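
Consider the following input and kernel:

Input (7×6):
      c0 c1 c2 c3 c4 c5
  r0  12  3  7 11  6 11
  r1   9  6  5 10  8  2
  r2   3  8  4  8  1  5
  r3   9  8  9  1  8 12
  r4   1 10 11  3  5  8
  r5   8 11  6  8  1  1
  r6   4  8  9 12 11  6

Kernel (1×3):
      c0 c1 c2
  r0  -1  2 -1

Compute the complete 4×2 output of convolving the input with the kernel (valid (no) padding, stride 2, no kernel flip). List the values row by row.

Output[0,0]: The receptive field on the input at this output position is [12 3 7]. Elementwise product with the kernel and sum: 12·-1 + 3·2 + 7·-1.

-13 9
9 11
8 -10
3 4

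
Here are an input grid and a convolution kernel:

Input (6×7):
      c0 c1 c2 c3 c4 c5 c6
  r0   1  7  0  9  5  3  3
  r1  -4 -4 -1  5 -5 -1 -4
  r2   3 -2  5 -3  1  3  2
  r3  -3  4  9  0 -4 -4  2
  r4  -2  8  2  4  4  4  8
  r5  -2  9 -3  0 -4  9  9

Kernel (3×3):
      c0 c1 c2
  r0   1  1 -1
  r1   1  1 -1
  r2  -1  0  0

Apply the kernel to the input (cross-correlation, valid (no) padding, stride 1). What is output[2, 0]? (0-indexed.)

The receptive field on the input at this output position is [3 -2 5 / -3 4 9 / -2 8 2]. Elementwise product with the kernel and sum: 3·1 + -2·1 + 5·-1 + -3·1 + 4·1 + 9·-1 + -2·-1.

-10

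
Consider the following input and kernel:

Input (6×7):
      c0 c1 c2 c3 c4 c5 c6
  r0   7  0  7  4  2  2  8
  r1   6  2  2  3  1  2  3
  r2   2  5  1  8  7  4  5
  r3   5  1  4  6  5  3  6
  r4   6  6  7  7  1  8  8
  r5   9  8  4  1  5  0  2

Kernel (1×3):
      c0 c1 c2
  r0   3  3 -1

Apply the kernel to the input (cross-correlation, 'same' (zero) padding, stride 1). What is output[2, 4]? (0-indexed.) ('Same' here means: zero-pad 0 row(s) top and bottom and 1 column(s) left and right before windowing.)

41

The receptive field on the zero-padded input at this output position is [8 7 4]. Elementwise product with the kernel and sum: 8·3 + 7·3 + 4·-1.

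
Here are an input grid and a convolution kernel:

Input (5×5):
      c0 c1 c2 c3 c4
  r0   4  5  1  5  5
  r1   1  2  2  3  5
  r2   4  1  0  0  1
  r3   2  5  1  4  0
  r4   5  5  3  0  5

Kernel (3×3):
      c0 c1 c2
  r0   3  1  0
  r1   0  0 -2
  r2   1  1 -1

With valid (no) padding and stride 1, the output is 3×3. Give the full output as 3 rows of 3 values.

18 11 -3
11 10 12
18 3 -2

Output[0,0]: The receptive field on the input at this output position is [4 5 1 / 1 2 2 / 4 1 0]. Elementwise product with the kernel and sum: 4·3 + 5·1 + 2·-2 + 4·1 + 1·1 + 0·-1.
Output[0,1]: The receptive field on the input at this output position is [5 1 5 / 2 2 3 / 1 0 0]. Elementwise product with the kernel and sum: 5·3 + 1·1 + 3·-2 + 1·1 + 0·1 + 0·-1.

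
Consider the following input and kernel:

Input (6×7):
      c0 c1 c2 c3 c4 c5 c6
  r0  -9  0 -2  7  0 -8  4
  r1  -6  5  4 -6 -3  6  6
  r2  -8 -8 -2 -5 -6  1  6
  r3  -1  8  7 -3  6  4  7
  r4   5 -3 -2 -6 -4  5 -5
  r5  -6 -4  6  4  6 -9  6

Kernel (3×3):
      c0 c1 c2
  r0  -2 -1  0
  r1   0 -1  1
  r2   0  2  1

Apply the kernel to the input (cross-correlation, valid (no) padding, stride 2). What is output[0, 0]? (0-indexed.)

The receptive field on the input at this output position is [-9 0 -2 / -6 5 4 / -8 -8 -2]. Elementwise product with the kernel and sum: -9·-2 + 0·-1 + 5·-1 + 4·1 + -8·2 + -2·1.

-1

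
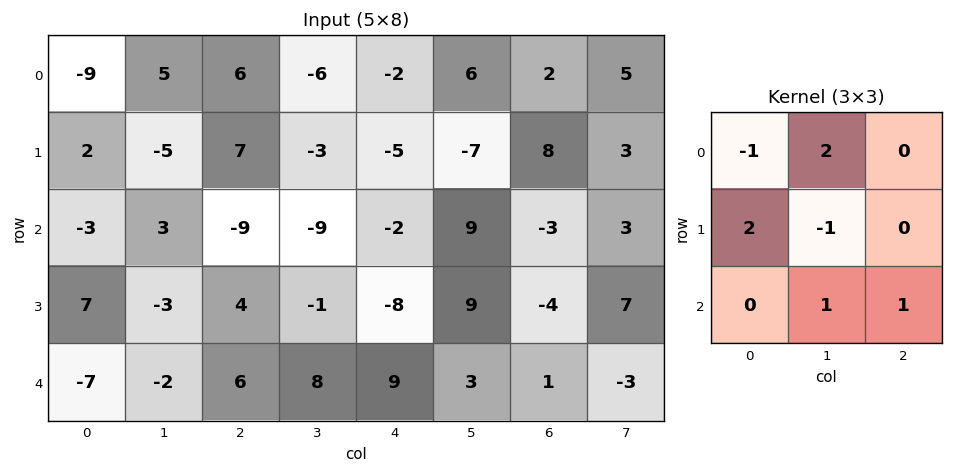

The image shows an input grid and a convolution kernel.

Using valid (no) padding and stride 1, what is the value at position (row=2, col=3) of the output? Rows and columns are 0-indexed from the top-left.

The receptive field on the input at this output position is [-9 -2 9 / -1 -8 9 / 8 9 3]. Elementwise product with the kernel and sum: -9·-1 + -2·2 + -1·2 + -8·-1 + 9·1 + 3·1.

23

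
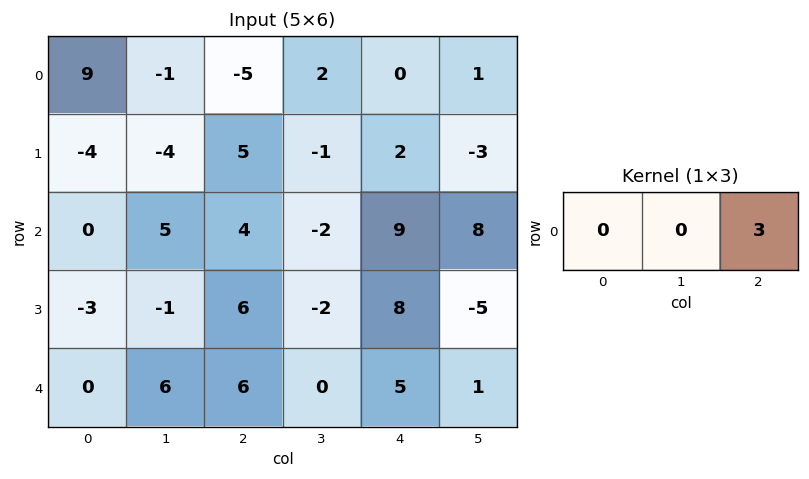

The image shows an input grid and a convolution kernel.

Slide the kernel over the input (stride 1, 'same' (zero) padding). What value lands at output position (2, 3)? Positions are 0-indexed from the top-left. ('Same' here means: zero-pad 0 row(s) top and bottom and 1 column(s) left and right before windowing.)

The receptive field on the zero-padded input at this output position is [4 -2 9]. Elementwise product with the kernel and sum: 9·3.

27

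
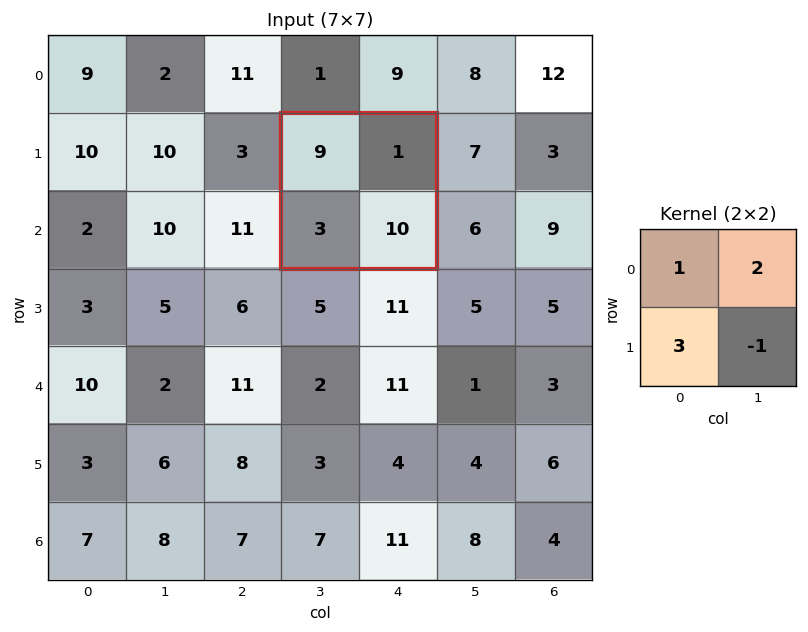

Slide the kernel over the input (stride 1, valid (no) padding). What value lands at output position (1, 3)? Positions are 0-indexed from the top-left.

10

The receptive field on the input at this output position is [9 1 / 3 10]. Elementwise product with the kernel and sum: 9·1 + 1·2 + 3·3 + 10·-1.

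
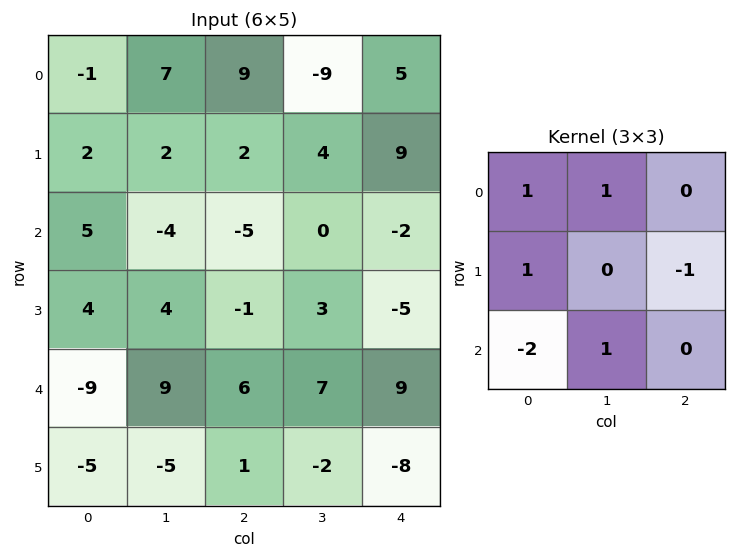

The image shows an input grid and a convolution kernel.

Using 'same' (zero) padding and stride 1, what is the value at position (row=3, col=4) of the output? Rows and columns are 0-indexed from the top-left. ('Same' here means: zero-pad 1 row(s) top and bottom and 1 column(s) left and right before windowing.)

The receptive field on the zero-padded input at this output position is [0 -2 0 / 3 -5 0 / 7 9 0]. Elementwise product with the kernel and sum: 0·1 + -2·1 + 3·1 + 0·-1 + 7·-2 + 9·1.

-4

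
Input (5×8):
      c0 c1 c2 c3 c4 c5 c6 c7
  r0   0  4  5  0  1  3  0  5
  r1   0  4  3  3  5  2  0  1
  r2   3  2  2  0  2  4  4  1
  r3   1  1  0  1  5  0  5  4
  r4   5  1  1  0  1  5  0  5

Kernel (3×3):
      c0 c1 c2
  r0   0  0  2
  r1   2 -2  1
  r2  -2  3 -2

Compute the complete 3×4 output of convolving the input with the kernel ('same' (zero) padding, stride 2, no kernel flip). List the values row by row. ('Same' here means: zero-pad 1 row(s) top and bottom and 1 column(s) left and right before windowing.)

Output[0,0]: The receptive field on the zero-padded input at this output position is [0 0 0 / 0 0 4 / 0 0 4]. Elementwise product with the kernel and sum: 0·2 + 0·2 + 0·-2 + 4·1 + 0·-2 + 0·3 + 4·-2.

-4 -7 6 5
5 2 17 10
-7 2 3 23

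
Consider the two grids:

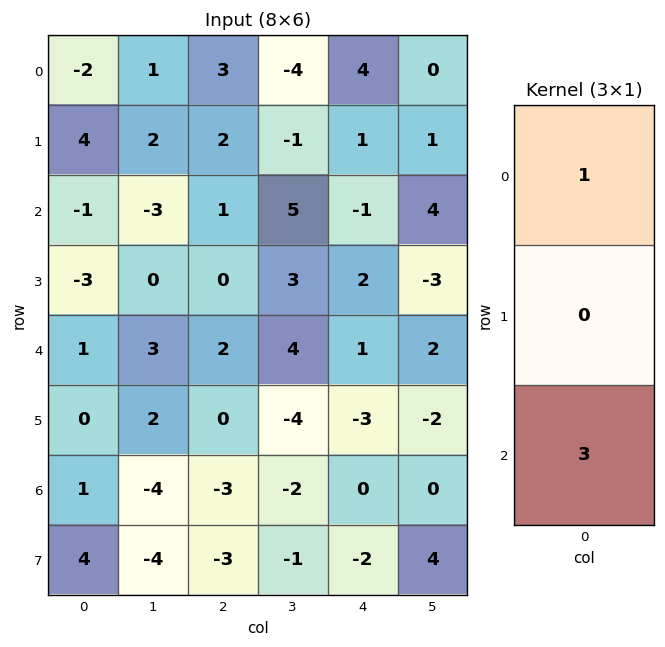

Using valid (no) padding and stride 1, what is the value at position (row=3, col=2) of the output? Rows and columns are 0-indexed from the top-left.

0

The receptive field on the input at this output position is [0 / 2 / 0]. Elementwise product with the kernel and sum: 0·1 + 0·3.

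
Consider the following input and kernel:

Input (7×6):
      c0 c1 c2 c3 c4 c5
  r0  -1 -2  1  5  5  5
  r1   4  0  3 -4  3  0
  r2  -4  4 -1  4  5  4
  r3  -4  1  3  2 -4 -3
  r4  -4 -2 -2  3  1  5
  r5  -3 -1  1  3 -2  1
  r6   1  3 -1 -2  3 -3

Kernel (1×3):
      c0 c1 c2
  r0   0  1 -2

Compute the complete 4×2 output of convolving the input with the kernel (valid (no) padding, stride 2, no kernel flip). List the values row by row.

Output[0,0]: The receptive field on the input at this output position is [-1 -2 1]. Elementwise product with the kernel and sum: -2·1 + 1·-2.
Output[0,1]: The receptive field on the input at this output position is [1 5 5]. Elementwise product with the kernel and sum: 5·1 + 5·-2.

-4 -5
6 -6
2 1
5 -8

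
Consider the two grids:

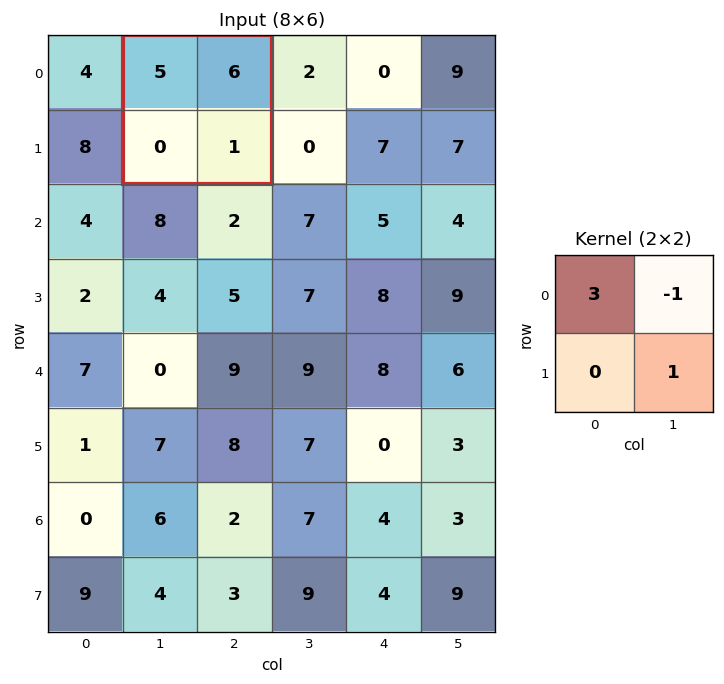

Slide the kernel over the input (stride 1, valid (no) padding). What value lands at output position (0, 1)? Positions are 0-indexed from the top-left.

The receptive field on the input at this output position is [5 6 / 0 1]. Elementwise product with the kernel and sum: 5·3 + 6·-1 + 1·1.

10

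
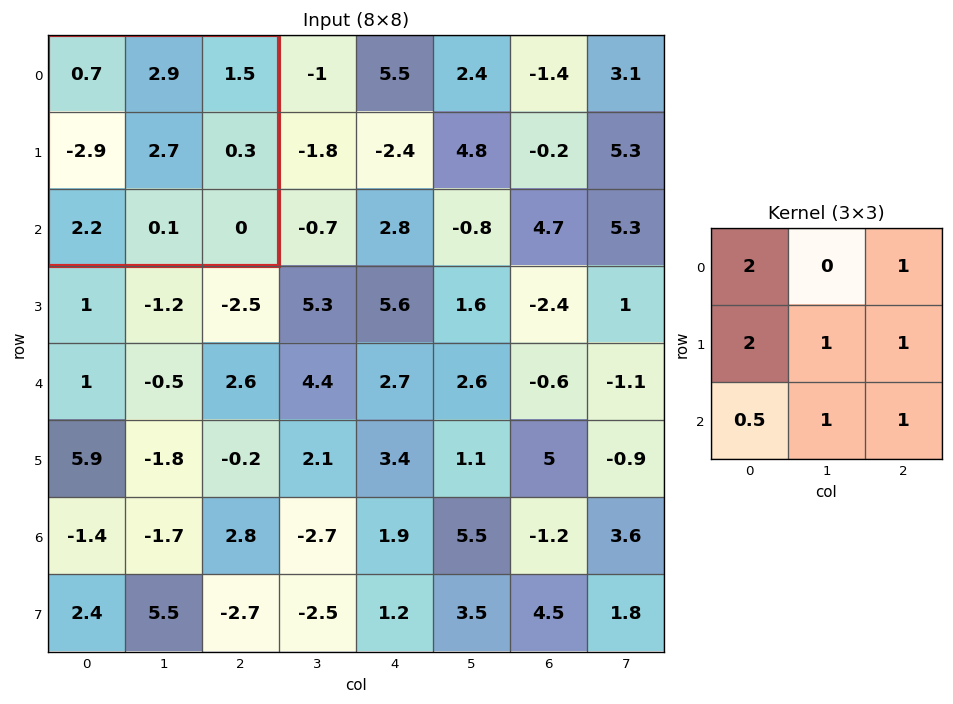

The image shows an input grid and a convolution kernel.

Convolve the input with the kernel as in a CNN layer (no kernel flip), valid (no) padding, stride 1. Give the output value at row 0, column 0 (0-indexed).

1.3

The receptive field on the input at this output position is [0.7 2.9 1.5 / -2.9 2.7 0.3 / 2.2 0.1 0]. Elementwise product with the kernel and sum: 0.7·2 + 1.5·1 + -2.9·2 + 2.7·1 + 0.3·1 + 2.2·0.5 + 0.1·1 + 0·1.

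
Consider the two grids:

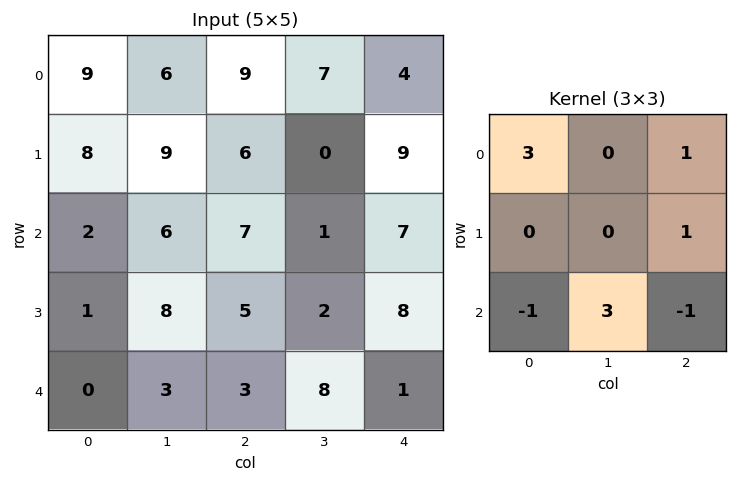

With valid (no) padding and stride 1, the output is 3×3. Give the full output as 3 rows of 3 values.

Output[0,0]: The receptive field on the input at this output position is [9 6 9 / 8 9 6 / 2 6 7]. Elementwise product with the kernel and sum: 9·3 + 9·1 + 6·1 + 2·-1 + 6·3 + 7·-1.
Output[0,1]: The receptive field on the input at this output position is [6 9 7 / 9 6 0 / 6 7 1]. Elementwise product with the kernel and sum: 6·3 + 7·1 + 0·1 + 6·-1 + 7·3 + 1·-1.

51 39 29
55 33 27
24 19 56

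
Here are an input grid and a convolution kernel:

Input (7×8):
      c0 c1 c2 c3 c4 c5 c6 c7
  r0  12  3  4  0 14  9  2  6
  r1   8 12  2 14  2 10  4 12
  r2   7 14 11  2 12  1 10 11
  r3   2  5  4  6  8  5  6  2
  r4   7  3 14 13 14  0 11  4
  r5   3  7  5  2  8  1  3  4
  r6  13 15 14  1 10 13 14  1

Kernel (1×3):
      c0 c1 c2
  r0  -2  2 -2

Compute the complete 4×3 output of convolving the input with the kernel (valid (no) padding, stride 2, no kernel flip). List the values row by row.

-26 -36 -14
-8 -42 -42
-36 -30 -50
-24 -46 -22

Output[0,0]: The receptive field on the input at this output position is [12 3 4]. Elementwise product with the kernel and sum: 12·-2 + 3·2 + 4·-2.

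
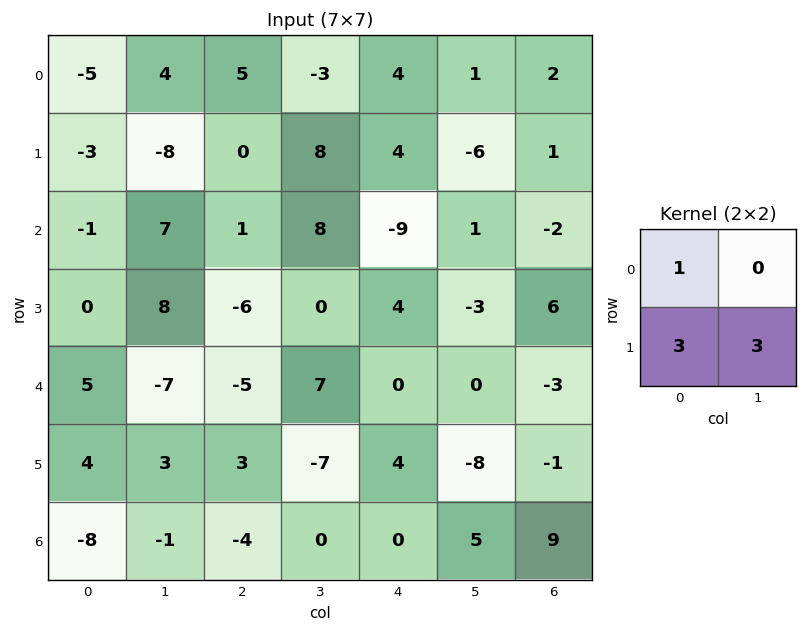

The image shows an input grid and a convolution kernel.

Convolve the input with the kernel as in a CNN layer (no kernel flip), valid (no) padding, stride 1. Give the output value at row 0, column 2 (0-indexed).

29

The receptive field on the input at this output position is [5 -3 / 0 8]. Elementwise product with the kernel and sum: 5·1 + 0·3 + 8·3.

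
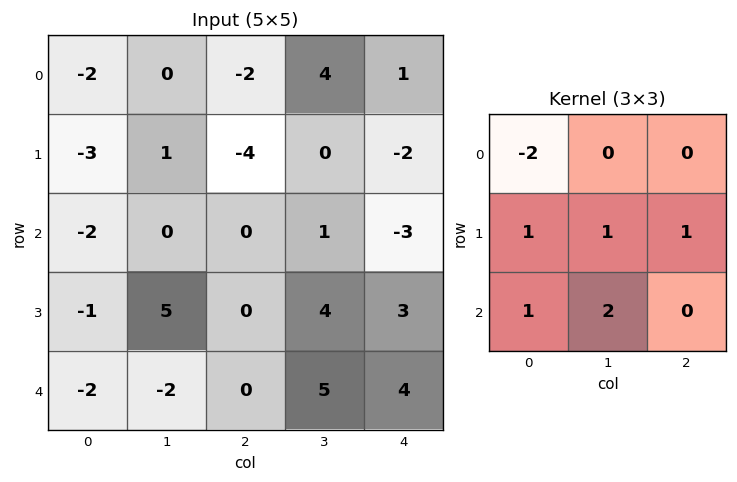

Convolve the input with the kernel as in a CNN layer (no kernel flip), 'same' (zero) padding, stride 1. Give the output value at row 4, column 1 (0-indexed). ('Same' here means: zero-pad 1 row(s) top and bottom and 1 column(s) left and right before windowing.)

-2

The receptive field on the zero-padded input at this output position is [-1 5 0 / -2 -2 0 / 0 0 0]. Elementwise product with the kernel and sum: -1·-2 + -2·1 + -2·1 + 0·1 + 0·1 + 0·2.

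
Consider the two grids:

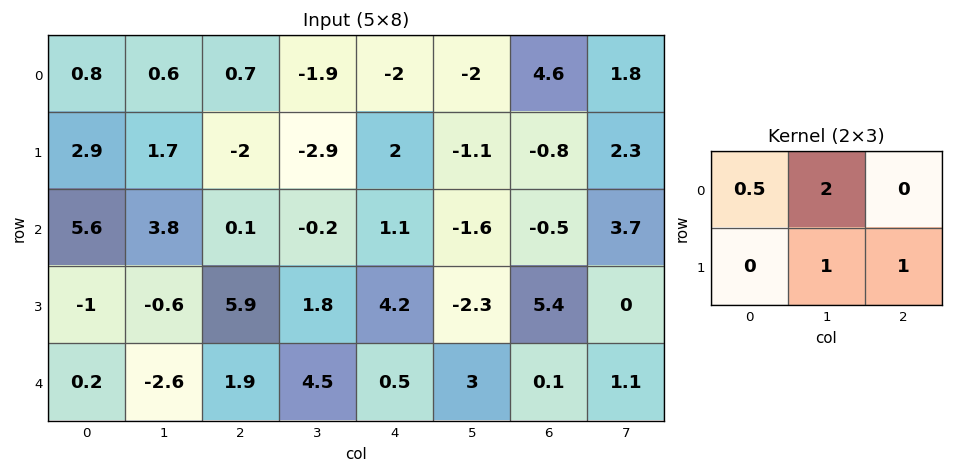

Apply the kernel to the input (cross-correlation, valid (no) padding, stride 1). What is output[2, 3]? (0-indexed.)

The receptive field on the input at this output position is [-0.2 1.1 -1.6 / 1.8 4.2 -2.3]. Elementwise product with the kernel and sum: -0.2·0.5 + 1.1·2 + 4.2·1 + -2.3·1.

4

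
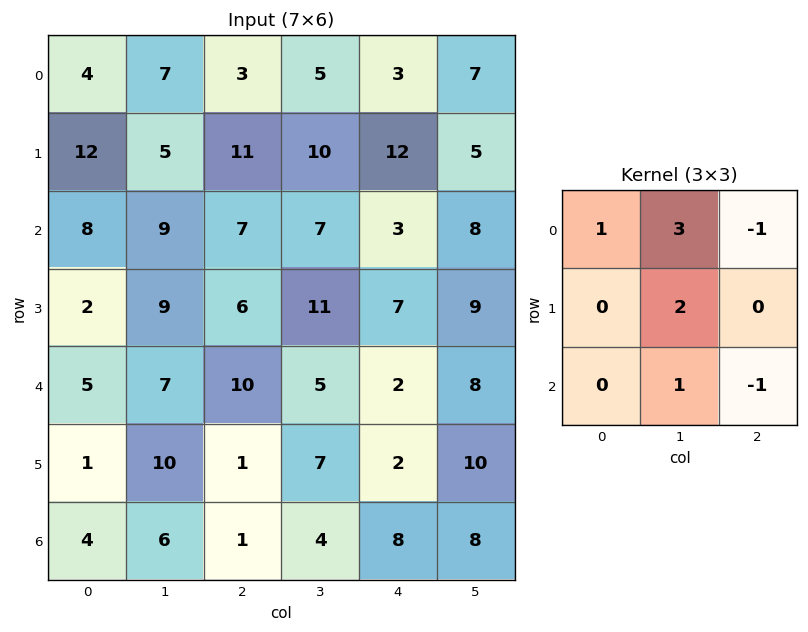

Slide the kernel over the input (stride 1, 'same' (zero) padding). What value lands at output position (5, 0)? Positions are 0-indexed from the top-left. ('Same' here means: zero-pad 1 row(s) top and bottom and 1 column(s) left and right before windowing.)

The receptive field on the zero-padded input at this output position is [0 5 7 / 0 1 10 / 0 4 6]. Elementwise product with the kernel and sum: 0·1 + 5·3 + 7·-1 + 1·2 + 4·1 + 6·-1.

8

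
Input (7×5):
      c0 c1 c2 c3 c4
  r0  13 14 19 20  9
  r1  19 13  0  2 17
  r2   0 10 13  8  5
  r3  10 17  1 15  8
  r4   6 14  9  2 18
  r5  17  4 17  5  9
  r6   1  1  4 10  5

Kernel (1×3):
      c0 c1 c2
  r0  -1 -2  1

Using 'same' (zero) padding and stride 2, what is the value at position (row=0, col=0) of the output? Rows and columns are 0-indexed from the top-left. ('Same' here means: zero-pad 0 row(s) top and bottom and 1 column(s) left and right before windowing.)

-12

The receptive field on the zero-padded input at this output position is [0 13 14]. Elementwise product with the kernel and sum: 0·-1 + 13·-2 + 14·1.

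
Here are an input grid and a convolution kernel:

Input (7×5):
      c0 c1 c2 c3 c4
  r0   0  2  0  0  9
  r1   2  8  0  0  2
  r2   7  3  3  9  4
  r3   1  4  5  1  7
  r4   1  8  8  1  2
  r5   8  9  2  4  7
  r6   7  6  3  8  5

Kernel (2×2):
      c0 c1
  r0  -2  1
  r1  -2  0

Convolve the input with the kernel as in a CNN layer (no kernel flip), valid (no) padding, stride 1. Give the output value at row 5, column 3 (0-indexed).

-17

The receptive field on the input at this output position is [4 7 / 8 5]. Elementwise product with the kernel and sum: 4·-2 + 7·1 + 8·-2.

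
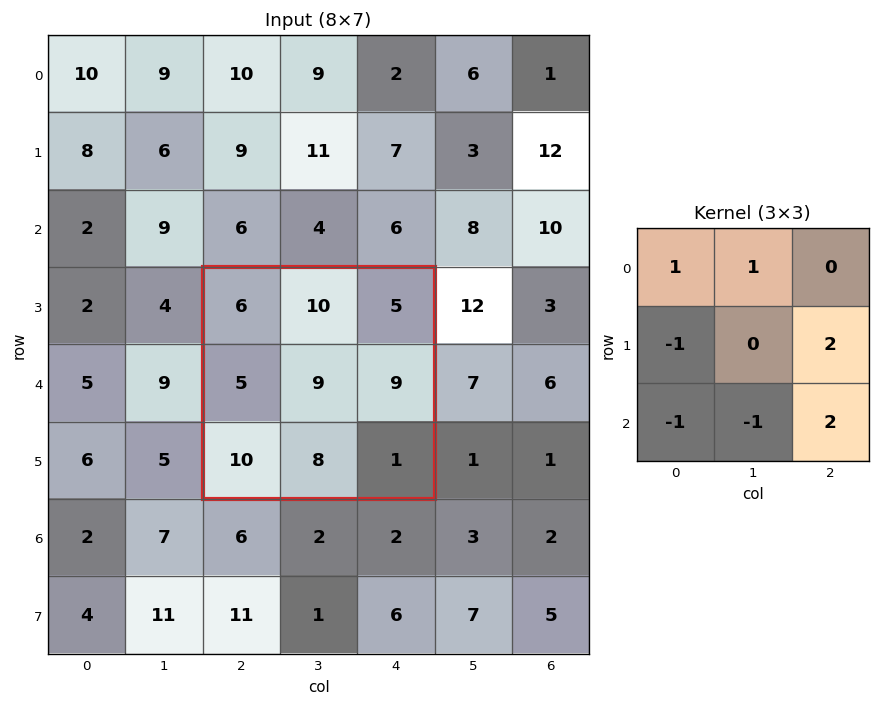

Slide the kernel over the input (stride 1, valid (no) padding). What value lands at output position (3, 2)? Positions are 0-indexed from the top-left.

13

The receptive field on the input at this output position is [6 10 5 / 5 9 9 / 10 8 1]. Elementwise product with the kernel and sum: 6·1 + 10·1 + 5·-1 + 9·2 + 10·-1 + 8·-1 + 1·2.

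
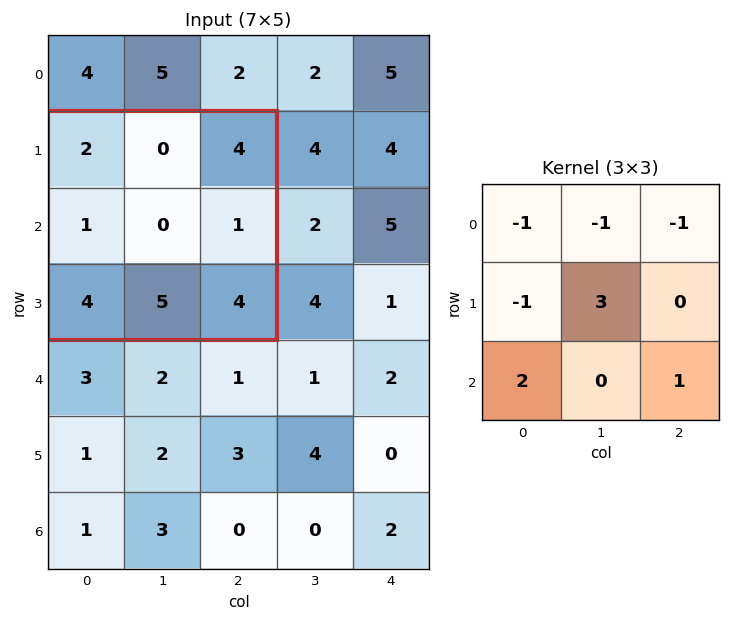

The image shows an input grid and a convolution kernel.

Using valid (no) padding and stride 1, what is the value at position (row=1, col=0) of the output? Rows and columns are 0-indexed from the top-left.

5

The receptive field on the input at this output position is [2 0 4 / 1 0 1 / 4 5 4]. Elementwise product with the kernel and sum: 2·-1 + 0·-1 + 4·-1 + 1·-1 + 0·3 + 4·2 + 4·1.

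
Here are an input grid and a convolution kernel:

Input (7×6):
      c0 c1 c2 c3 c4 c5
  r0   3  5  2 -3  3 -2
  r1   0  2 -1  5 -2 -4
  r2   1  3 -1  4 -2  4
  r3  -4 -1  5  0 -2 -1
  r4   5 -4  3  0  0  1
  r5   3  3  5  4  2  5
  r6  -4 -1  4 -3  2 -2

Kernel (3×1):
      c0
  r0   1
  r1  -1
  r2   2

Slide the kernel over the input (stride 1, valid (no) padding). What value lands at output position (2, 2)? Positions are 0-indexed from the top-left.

0

The receptive field on the input at this output position is [-1 / 5 / 3]. Elementwise product with the kernel and sum: -1·1 + 5·-1 + 3·2.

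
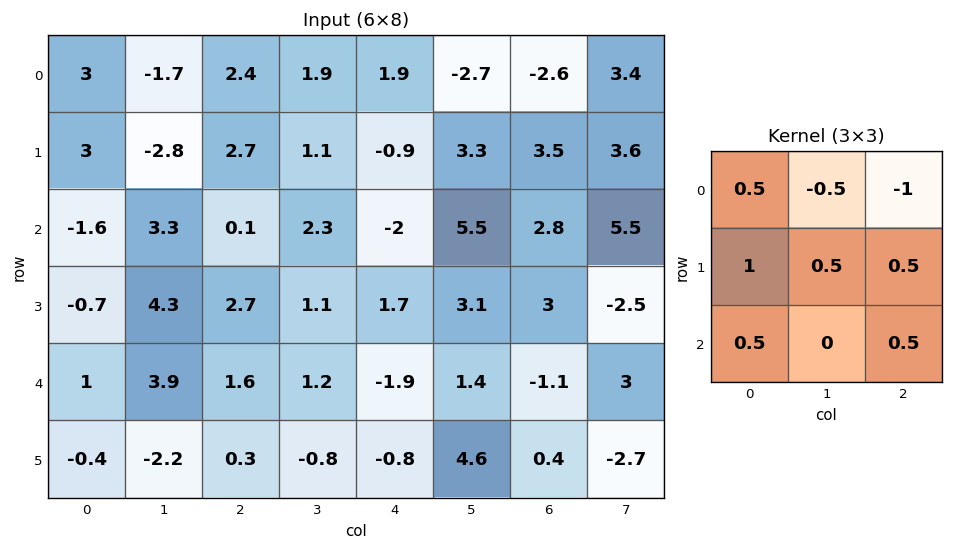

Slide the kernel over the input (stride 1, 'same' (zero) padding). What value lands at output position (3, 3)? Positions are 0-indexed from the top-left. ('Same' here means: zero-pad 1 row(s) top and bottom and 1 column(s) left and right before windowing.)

4.85

The receptive field on the zero-padded input at this output position is [0.1 2.3 -2 / 2.7 1.1 1.7 / 1.6 1.2 -1.9]. Elementwise product with the kernel and sum: 0.1·0.5 + 2.3·-0.5 + -2·-1 + 2.7·1 + 1.1·0.5 + 1.7·0.5 + 1.6·0.5 + -1.9·0.5.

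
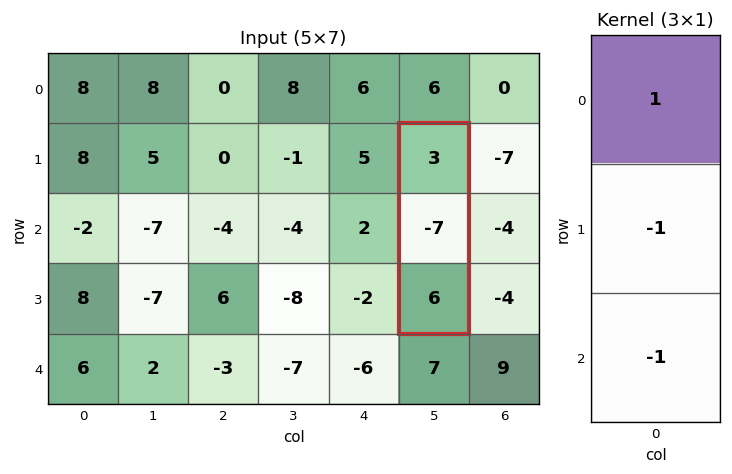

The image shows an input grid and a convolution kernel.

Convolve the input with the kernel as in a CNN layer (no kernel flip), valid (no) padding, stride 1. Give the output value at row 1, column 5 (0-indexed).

4

The receptive field on the input at this output position is [3 / -7 / 6]. Elementwise product with the kernel and sum: 3·1 + -7·-1 + 6·-1.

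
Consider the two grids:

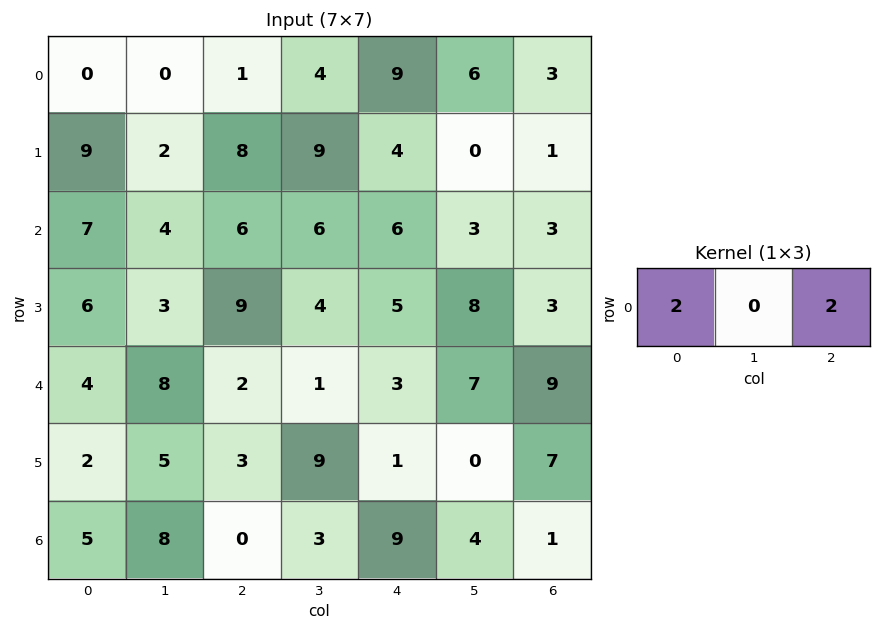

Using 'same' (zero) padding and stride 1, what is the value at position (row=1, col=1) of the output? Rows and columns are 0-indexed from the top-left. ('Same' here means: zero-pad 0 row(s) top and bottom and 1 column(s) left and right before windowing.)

34

The receptive field on the zero-padded input at this output position is [9 2 8]. Elementwise product with the kernel and sum: 9·2 + 8·2.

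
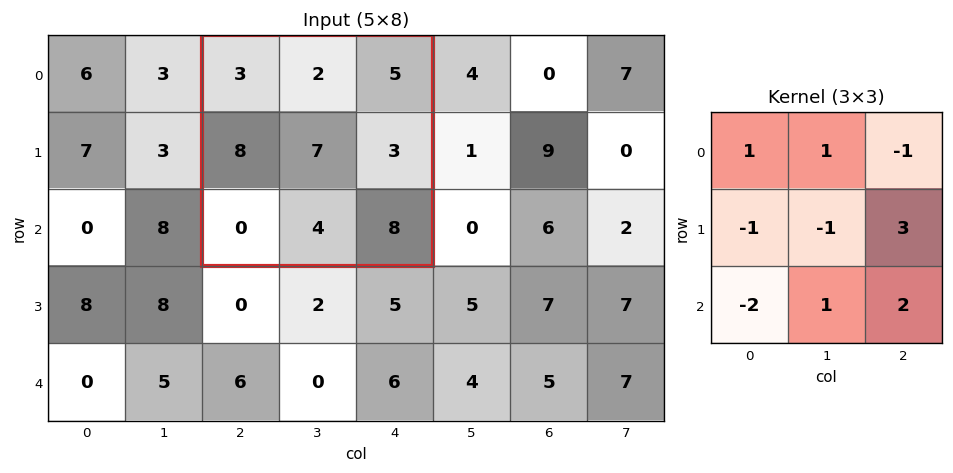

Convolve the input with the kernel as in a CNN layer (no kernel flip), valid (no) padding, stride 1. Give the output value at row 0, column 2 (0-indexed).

14

The receptive field on the input at this output position is [3 2 5 / 8 7 3 / 0 4 8]. Elementwise product with the kernel and sum: 3·1 + 2·1 + 5·-1 + 8·-1 + 7·-1 + 3·3 + 0·-2 + 4·1 + 8·2.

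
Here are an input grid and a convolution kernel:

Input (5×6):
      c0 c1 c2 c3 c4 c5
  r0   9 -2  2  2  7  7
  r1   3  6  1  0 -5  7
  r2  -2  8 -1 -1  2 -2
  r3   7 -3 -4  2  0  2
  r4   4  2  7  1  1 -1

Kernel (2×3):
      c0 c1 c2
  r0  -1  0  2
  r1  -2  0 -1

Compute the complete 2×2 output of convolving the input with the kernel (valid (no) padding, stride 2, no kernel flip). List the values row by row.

Output[0,0]: The receptive field on the input at this output position is [9 -2 2 / 3 6 1]. Elementwise product with the kernel and sum: 9·-1 + 2·2 + 3·-2 + 1·-1.

-12 15
-10 13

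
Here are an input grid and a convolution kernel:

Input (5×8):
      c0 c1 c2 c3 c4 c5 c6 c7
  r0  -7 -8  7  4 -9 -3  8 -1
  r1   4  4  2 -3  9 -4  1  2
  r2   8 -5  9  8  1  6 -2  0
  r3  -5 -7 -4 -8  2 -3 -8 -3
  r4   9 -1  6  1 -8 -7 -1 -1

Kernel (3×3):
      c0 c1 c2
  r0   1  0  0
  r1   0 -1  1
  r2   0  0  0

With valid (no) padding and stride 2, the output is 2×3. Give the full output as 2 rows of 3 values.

Output[0,0]: The receptive field on the input at this output position is [-7 -8 7 / 4 4 2 / 8 -5 9]. Elementwise product with the kernel and sum: -7·1 + 4·-1 + 2·1.

-9 19 -4
11 19 -4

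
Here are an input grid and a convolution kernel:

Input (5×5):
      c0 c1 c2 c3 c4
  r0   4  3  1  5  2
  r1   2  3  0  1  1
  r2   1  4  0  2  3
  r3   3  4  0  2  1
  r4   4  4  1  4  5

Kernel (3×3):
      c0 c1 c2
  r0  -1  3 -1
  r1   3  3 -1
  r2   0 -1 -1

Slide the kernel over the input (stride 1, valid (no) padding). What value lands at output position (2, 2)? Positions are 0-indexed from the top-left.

The receptive field on the input at this output position is [0 2 3 / 0 2 1 / 1 4 5]. Elementwise product with the kernel and sum: 0·-1 + 2·3 + 3·-1 + 0·3 + 2·3 + 1·-1 + 4·-1 + 5·-1.

-1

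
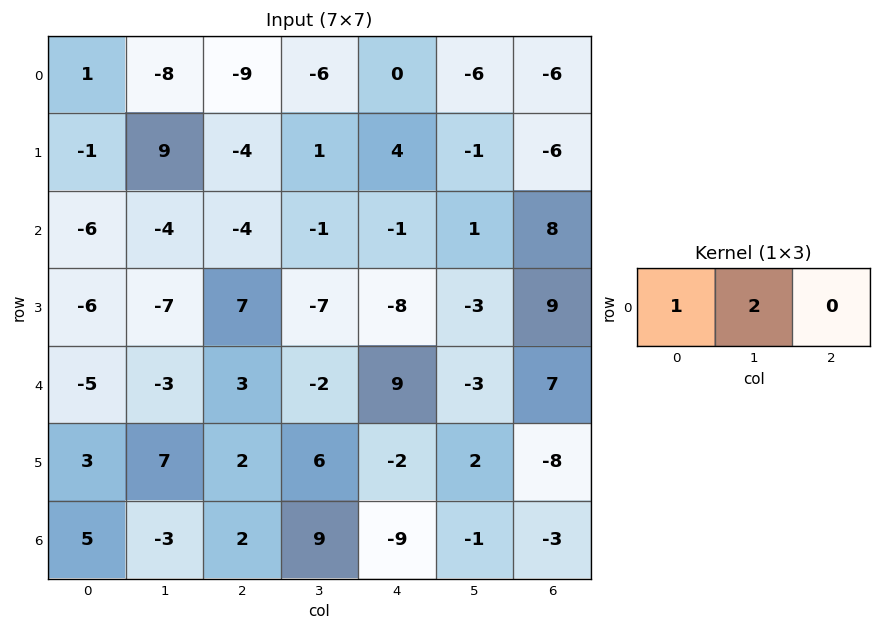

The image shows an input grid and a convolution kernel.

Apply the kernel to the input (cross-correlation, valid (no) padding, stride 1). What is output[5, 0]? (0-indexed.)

17

The receptive field on the input at this output position is [3 7 2]. Elementwise product with the kernel and sum: 3·1 + 7·2.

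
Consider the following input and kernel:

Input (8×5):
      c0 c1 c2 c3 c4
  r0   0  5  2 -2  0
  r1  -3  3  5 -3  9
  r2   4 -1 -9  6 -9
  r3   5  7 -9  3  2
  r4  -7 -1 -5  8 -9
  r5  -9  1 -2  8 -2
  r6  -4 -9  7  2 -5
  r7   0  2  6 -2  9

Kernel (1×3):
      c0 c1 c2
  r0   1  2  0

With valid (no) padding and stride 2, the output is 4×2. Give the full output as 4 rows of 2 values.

10 -2
2 3
-9 11
-22 11

Output[0,0]: The receptive field on the input at this output position is [0 5 2]. Elementwise product with the kernel and sum: 0·1 + 5·2.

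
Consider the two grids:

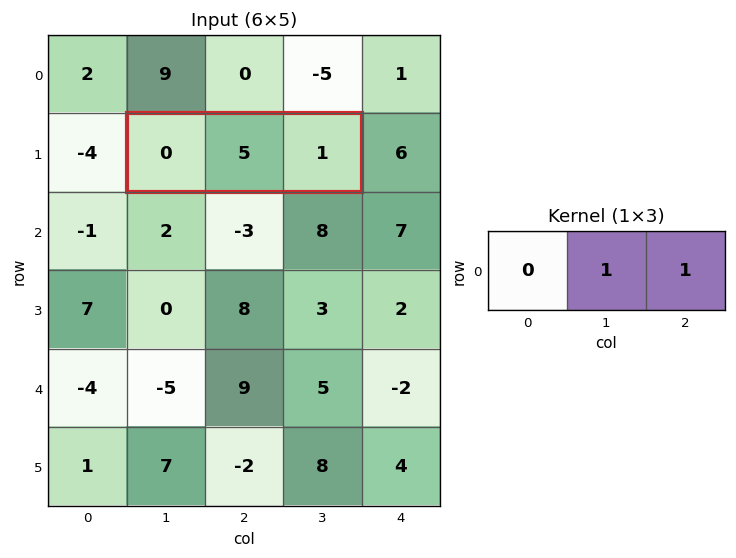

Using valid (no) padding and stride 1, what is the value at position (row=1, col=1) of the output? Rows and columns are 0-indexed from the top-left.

6

The receptive field on the input at this output position is [0 5 1]. Elementwise product with the kernel and sum: 5·1 + 1·1.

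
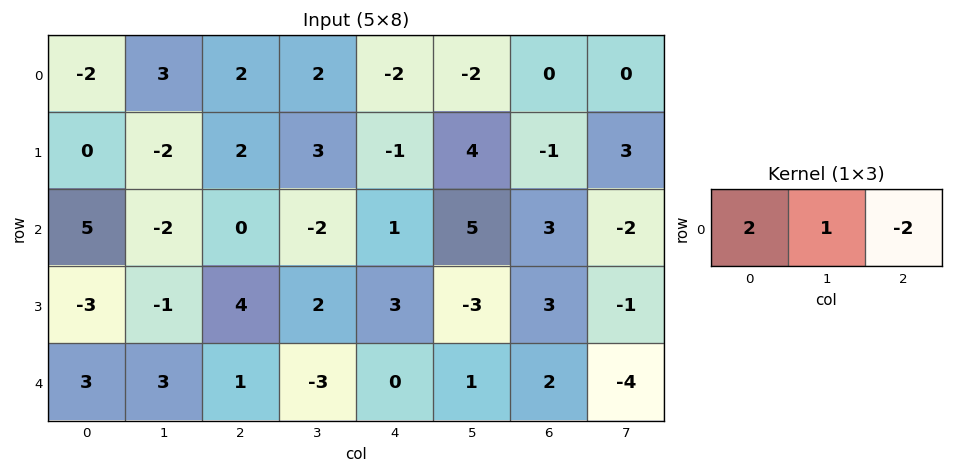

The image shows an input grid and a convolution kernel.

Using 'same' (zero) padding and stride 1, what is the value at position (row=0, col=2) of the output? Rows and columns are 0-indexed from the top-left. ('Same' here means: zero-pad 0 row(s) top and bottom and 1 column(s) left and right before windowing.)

The receptive field on the zero-padded input at this output position is [3 2 2]. Elementwise product with the kernel and sum: 3·2 + 2·1 + 2·-2.

4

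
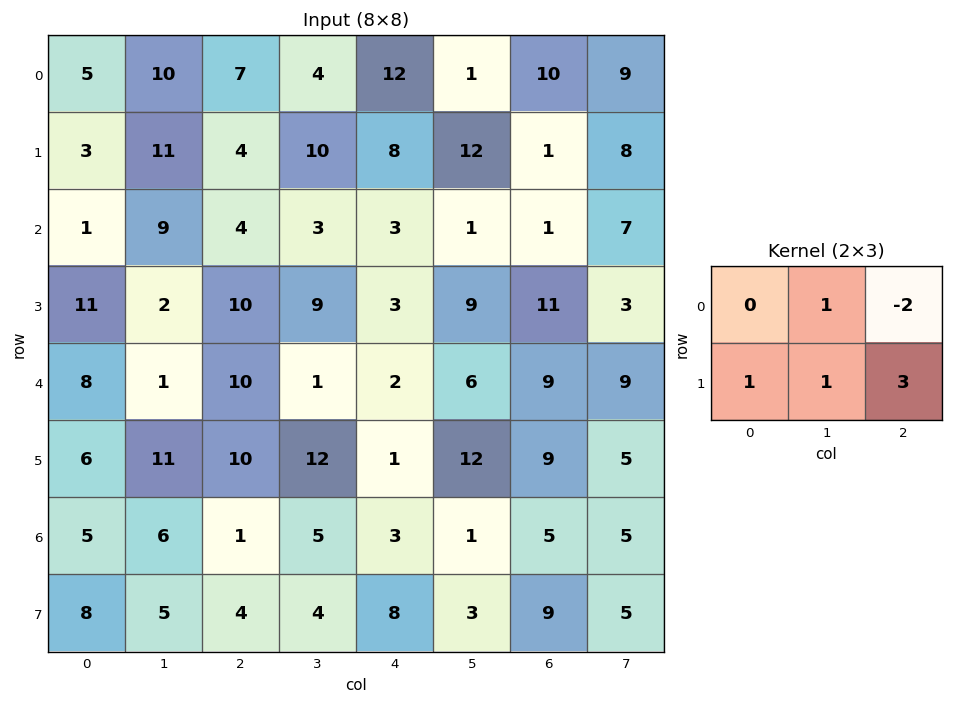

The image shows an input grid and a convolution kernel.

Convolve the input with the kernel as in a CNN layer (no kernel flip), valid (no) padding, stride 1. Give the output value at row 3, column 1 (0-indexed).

6

The receptive field on the input at this output position is [2 10 9 / 1 10 1]. Elementwise product with the kernel and sum: 10·1 + 9·-2 + 1·1 + 10·1 + 1·3.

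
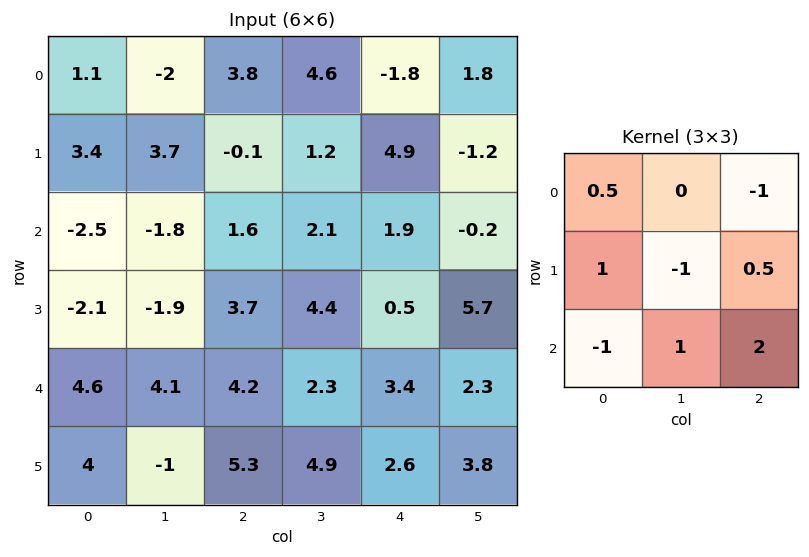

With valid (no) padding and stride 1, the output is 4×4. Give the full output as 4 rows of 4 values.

0.3 6.4 9.15 -4.4
9.5 12.7 -2.8 9.4
6.7 -1.7 3.35 13.7
3.45 11.8 9.75 1.85

Output[0,0]: The receptive field on the input at this output position is [1.1 -2 3.8 / 3.4 3.7 -0.1 / -2.5 -1.8 1.6]. Elementwise product with the kernel and sum: 1.1·0.5 + 3.8·-1 + 3.4·1 + 3.7·-1 + -0.1·0.5 + -2.5·-1 + -1.8·1 + 1.6·2.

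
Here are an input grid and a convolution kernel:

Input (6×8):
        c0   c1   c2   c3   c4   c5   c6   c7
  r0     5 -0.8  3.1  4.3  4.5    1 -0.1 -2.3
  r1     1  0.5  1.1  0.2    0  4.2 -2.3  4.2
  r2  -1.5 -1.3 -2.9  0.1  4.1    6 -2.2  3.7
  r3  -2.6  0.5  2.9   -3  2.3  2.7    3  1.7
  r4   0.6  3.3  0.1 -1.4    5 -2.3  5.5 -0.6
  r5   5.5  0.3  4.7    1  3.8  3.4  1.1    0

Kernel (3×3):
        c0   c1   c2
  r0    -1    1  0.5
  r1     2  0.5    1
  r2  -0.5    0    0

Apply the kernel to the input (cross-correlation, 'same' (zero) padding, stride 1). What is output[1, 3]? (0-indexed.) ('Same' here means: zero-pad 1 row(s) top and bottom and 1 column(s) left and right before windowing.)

7.2

The receptive field on the zero-padded input at this output position is [3.1 4.3 4.5 / 1.1 0.2 0 / -2.9 0.1 4.1]. Elementwise product with the kernel and sum: 3.1·-1 + 4.3·1 + 4.5·0.5 + 1.1·2 + 0.2·0.5 + 0·1 + -2.9·-0.5.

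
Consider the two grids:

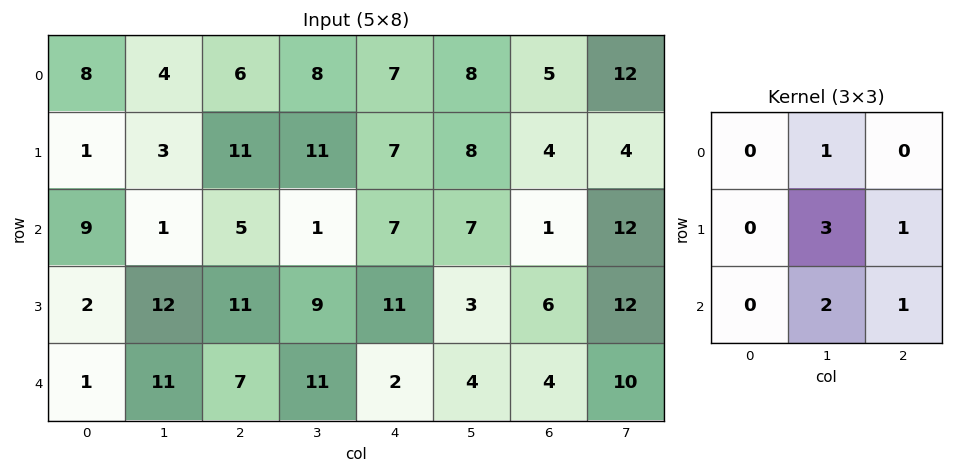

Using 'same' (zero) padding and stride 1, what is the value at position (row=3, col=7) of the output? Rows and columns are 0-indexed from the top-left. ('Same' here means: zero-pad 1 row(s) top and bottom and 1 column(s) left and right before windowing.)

68

The receptive field on the zero-padded input at this output position is [1 12 0 / 6 12 0 / 4 10 0]. Elementwise product with the kernel and sum: 12·1 + 12·3 + 0·1 + 10·2 + 0·1.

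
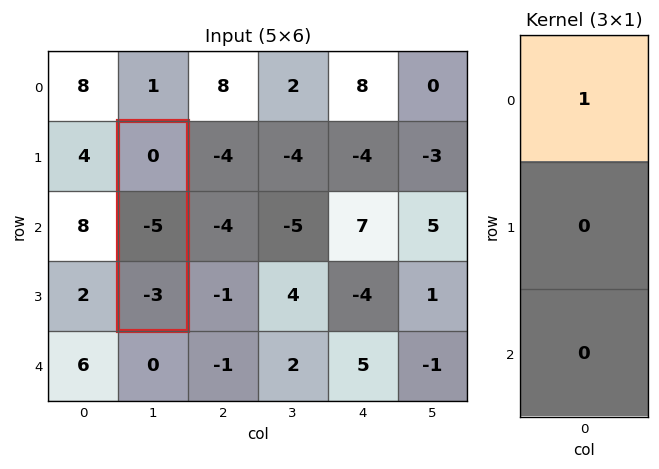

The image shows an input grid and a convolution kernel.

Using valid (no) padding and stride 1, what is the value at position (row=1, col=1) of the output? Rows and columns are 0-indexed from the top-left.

The receptive field on the input at this output position is [0 / -5 / -3]. Elementwise product with the kernel and sum: 0·1.

0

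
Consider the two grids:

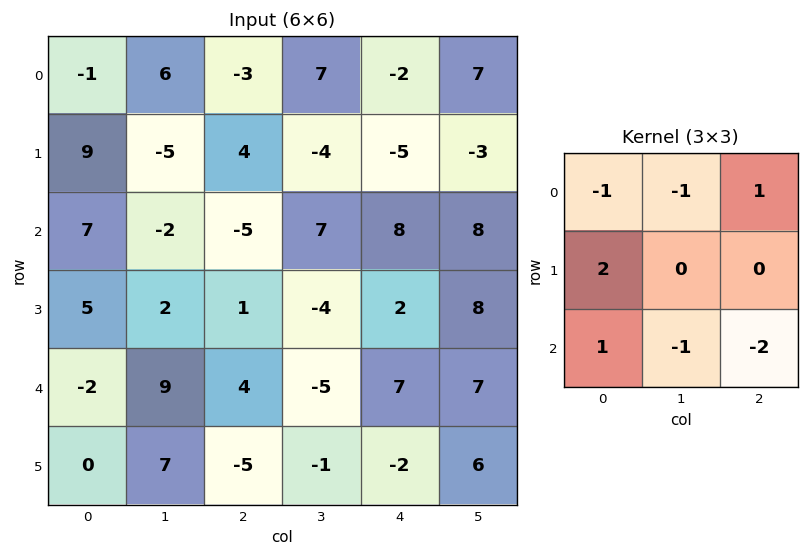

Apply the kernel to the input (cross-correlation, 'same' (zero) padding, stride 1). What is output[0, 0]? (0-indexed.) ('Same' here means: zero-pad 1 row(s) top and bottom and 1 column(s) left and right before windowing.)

The receptive field on the zero-padded input at this output position is [0 0 0 / 0 -1 6 / 0 9 -5]. Elementwise product with the kernel and sum: 0·-1 + 0·-1 + 0·1 + 0·2 + 0·1 + 9·-1 + -5·-2.

1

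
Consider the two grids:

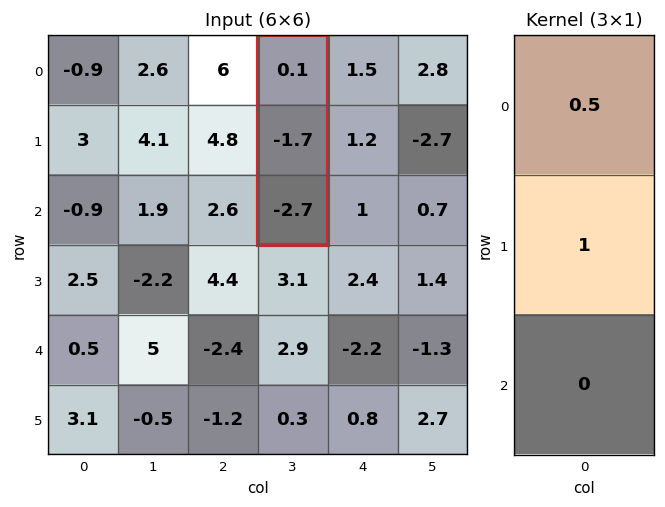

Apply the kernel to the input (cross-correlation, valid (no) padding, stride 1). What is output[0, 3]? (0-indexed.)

The receptive field on the input at this output position is [0.1 / -1.7 / -2.7]. Elementwise product with the kernel and sum: 0.1·0.5 + -1.7·1.

-1.65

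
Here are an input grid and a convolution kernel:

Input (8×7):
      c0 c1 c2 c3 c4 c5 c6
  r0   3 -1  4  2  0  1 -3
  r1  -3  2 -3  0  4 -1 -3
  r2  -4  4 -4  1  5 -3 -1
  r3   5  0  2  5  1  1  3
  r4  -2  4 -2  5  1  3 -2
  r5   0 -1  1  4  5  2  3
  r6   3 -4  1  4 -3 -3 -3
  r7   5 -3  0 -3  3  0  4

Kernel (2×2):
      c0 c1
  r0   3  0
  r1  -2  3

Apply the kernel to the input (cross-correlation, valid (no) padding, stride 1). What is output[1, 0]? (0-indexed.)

The receptive field on the input at this output position is [-3 2 / -4 4]. Elementwise product with the kernel and sum: -3·3 + -4·-2 + 4·3.

11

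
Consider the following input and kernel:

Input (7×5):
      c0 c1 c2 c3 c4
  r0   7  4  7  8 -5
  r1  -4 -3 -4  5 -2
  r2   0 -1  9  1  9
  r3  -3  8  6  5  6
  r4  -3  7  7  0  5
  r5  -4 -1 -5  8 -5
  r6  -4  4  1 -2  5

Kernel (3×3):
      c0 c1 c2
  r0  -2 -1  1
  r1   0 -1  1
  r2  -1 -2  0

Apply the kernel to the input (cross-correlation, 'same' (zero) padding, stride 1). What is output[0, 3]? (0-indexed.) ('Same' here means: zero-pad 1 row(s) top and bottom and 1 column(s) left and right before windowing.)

The receptive field on the zero-padded input at this output position is [0 0 0 / 7 8 -5 / -4 5 -2]. Elementwise product with the kernel and sum: 0·-2 + 0·-1 + 0·1 + 8·-1 + -5·1 + -4·-1 + 5·-2.

-19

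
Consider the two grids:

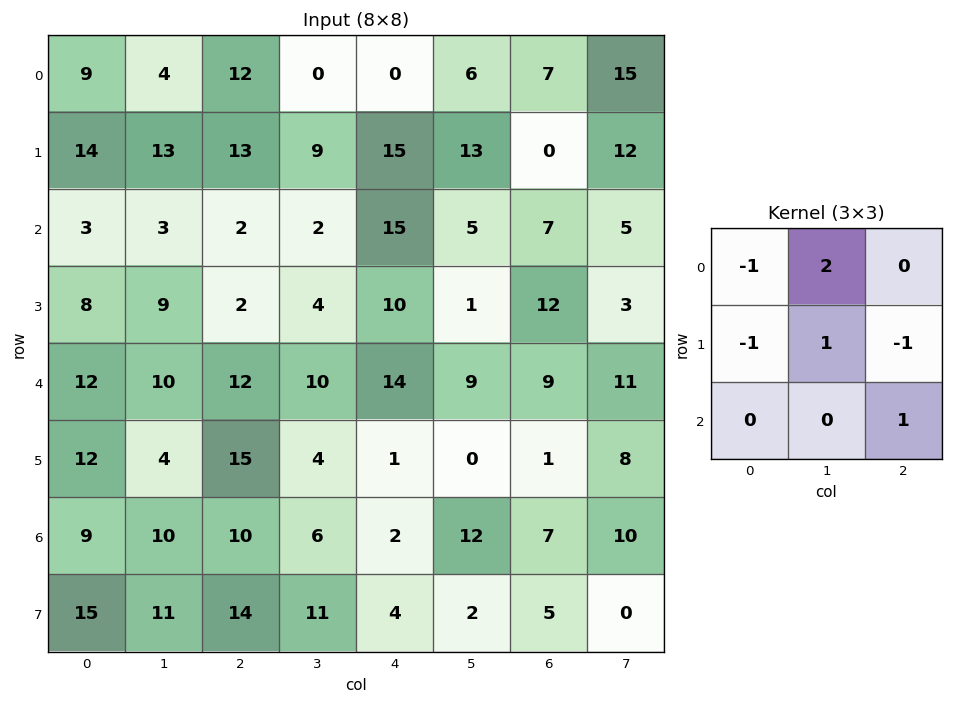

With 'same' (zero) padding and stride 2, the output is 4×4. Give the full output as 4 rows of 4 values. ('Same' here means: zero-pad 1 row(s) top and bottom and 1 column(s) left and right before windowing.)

Output[0,0]: The receptive field on the zero-padded input at this output position is [0 0 0 / 0 9 4 / 0 14 13]. Elementwise product with the kernel and sum: 0·-1 + 0·2 + 0·-1 + 9·1 + 4·-1 + 13·1.
Output[0,1]: The receptive field on the zero-padded input at this output position is [0 0 0 / 4 12 0 / 13 13 9]. Elementwise product with the kernel and sum: 0·-1 + 0·2 + 4·-1 + 12·1 + 0·-1 + 9·1.

18 17 7 -2
37 14 30 -13
22 -9 11 20
34 31 -16 -13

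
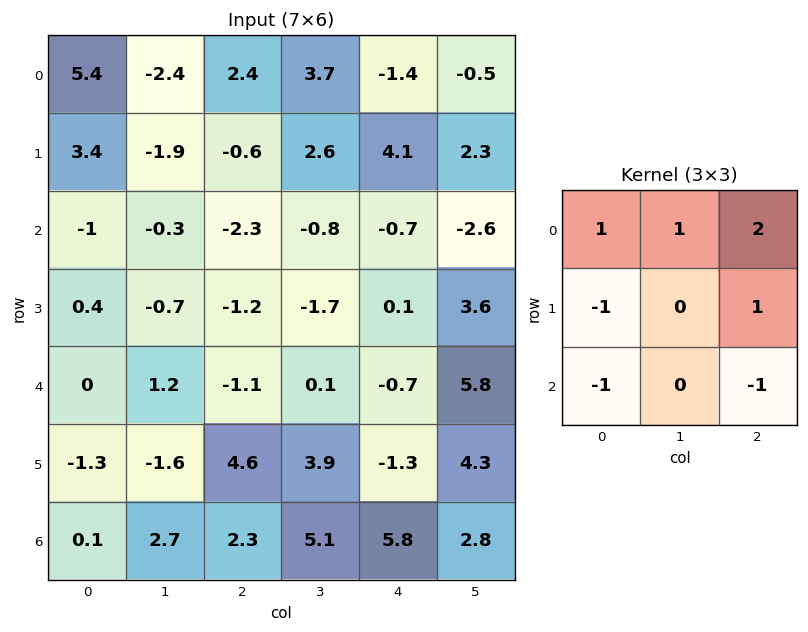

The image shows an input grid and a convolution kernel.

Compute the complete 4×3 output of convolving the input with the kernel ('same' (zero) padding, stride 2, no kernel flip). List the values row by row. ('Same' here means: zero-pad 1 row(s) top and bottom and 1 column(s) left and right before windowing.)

Output[0,0]: The receptive field on the zero-padded input at this output position is [0 0 0 / 0 5.4 -2.4 / 0 3.4 -1.9]. Elementwise product with the kernel and sum: 0·1 + 0·1 + 0·2 + 0·-1 + -2.4·1 + 0·-1 + -1.9·-1.

-0.5 5.4 -9.1
0 4.6 7.6
1.8 -8.7 3.1
-1.8 13.2 8.9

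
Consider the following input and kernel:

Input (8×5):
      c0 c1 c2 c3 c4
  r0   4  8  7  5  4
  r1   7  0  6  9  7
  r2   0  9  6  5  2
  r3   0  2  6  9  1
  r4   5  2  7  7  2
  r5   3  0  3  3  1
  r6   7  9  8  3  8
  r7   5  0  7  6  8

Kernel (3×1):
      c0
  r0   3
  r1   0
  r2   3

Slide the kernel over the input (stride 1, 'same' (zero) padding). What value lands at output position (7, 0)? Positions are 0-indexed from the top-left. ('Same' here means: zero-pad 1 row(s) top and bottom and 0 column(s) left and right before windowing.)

21

The receptive field on the zero-padded input at this output position is [7 / 5 / 0]. Elementwise product with the kernel and sum: 7·3 + 0·3.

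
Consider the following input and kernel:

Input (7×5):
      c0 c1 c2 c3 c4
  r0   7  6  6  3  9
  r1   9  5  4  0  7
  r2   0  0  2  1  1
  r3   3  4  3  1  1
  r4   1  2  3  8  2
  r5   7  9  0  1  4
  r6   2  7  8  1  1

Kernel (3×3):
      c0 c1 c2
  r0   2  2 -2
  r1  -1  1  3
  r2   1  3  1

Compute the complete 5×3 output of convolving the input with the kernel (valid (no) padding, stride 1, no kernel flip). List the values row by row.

24 24 23
44 37 3
16 23 34
52 47 24
33 20 43

Output[0,0]: The receptive field on the input at this output position is [7 6 6 / 9 5 4 / 0 0 2]. Elementwise product with the kernel and sum: 7·2 + 6·2 + 6·-2 + 9·-1 + 5·1 + 4·3 + 0·1 + 0·3 + 2·1.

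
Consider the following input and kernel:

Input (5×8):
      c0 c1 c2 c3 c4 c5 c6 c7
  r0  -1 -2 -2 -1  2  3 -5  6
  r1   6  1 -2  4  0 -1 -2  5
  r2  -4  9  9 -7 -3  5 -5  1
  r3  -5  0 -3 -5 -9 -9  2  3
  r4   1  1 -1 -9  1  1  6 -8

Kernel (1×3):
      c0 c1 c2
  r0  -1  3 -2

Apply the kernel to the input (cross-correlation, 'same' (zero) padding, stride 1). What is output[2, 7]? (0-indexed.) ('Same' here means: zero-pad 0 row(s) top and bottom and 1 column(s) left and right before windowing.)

8

The receptive field on the zero-padded input at this output position is [-5 1 0]. Elementwise product with the kernel and sum: -5·-1 + 1·3 + 0·-2.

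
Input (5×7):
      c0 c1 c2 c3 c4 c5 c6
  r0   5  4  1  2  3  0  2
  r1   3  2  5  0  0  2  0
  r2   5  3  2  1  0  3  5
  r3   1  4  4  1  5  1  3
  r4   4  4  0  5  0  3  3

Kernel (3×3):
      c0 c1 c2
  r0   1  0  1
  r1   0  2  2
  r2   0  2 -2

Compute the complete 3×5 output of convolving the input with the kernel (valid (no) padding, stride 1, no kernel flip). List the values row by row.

22 18 6 0 5
18 14 -1 16 12
31 4 24 10 13

Output[0,0]: The receptive field on the input at this output position is [5 4 1 / 3 2 5 / 5 3 2]. Elementwise product with the kernel and sum: 5·1 + 1·1 + 2·2 + 5·2 + 3·2 + 2·-2.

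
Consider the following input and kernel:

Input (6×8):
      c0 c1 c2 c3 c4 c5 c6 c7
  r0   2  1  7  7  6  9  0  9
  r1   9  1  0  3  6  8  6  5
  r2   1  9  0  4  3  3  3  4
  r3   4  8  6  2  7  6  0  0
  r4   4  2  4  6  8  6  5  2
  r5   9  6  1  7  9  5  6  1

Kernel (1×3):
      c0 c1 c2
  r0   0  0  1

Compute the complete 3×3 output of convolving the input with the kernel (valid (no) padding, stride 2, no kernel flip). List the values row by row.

Output[0,0]: The receptive field on the input at this output position is [2 1 7]. Elementwise product with the kernel and sum: 7·1.

7 6 0
0 3 3
4 8 5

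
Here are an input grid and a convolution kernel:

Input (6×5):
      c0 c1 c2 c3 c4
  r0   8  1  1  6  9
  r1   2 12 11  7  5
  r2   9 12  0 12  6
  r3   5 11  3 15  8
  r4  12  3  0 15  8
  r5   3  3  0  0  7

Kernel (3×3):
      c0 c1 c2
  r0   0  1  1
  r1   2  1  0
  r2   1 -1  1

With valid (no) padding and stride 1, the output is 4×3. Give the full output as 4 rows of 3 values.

15 66 38
50 65 20
42 55 32
41 27 45

Output[0,0]: The receptive field on the input at this output position is [8 1 1 / 2 12 11 / 9 12 0]. Elementwise product with the kernel and sum: 1·1 + 1·1 + 2·2 + 12·1 + 9·1 + 12·-1 + 0·1.
Output[0,1]: The receptive field on the input at this output position is [1 1 6 / 12 11 7 / 12 0 12]. Elementwise product with the kernel and sum: 1·1 + 6·1 + 12·2 + 11·1 + 12·1 + 0·-1 + 12·1.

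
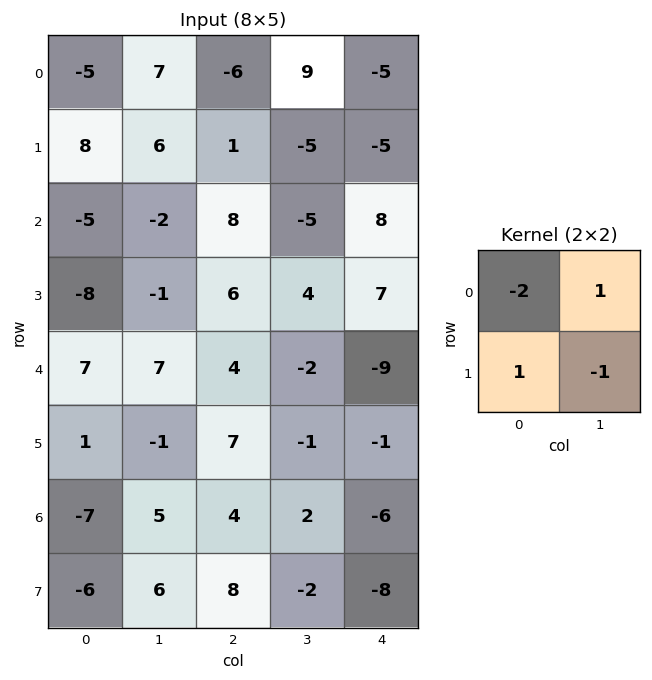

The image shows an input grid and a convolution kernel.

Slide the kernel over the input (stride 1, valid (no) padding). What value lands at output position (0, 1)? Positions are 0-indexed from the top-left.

The receptive field on the input at this output position is [7 -6 / 6 1]. Elementwise product with the kernel and sum: 7·-2 + -6·1 + 6·1 + 1·-1.

-15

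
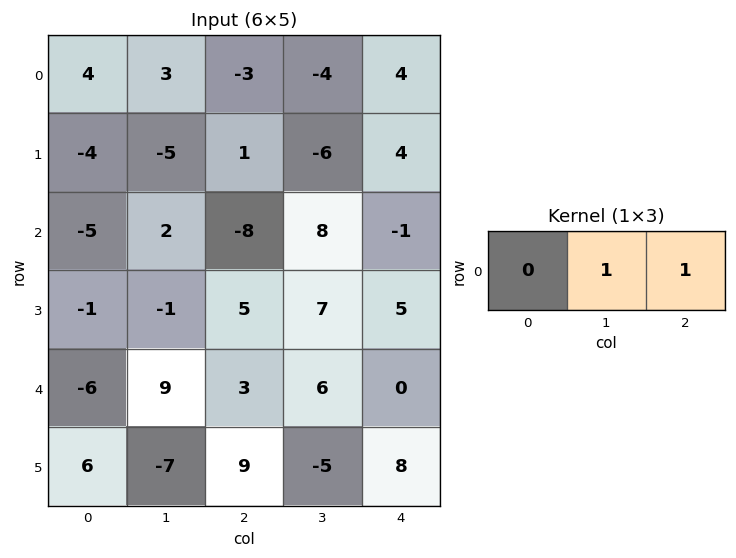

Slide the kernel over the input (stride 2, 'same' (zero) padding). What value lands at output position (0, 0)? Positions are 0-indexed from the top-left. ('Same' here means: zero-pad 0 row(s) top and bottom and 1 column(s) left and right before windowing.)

The receptive field on the zero-padded input at this output position is [0 4 3]. Elementwise product with the kernel and sum: 4·1 + 3·1.

7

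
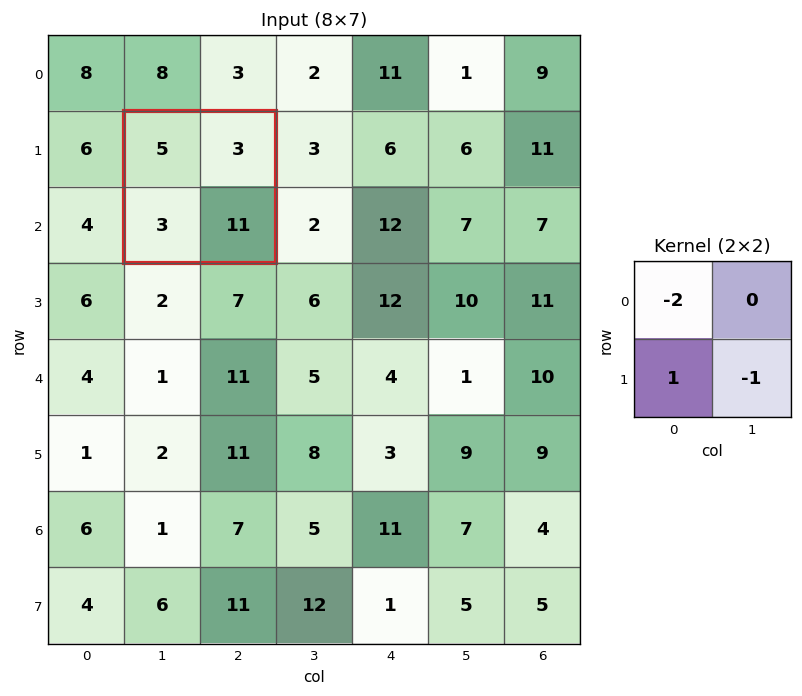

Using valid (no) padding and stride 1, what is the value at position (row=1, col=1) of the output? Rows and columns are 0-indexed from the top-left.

-18

The receptive field on the input at this output position is [5 3 / 3 11]. Elementwise product with the kernel and sum: 5·-2 + 3·1 + 11·-1.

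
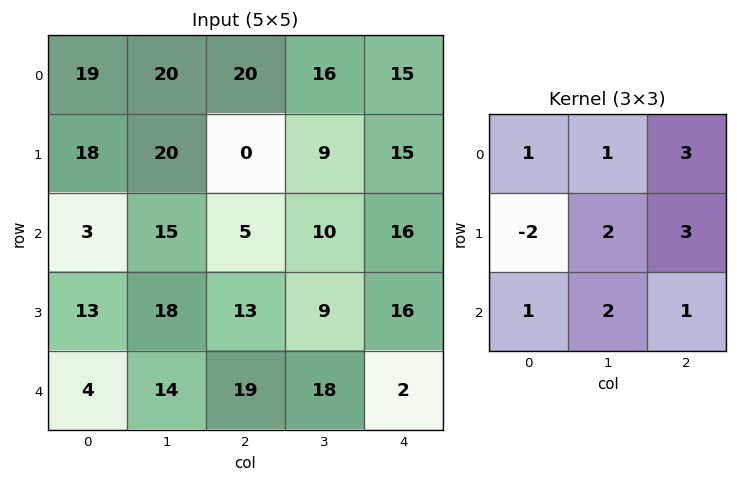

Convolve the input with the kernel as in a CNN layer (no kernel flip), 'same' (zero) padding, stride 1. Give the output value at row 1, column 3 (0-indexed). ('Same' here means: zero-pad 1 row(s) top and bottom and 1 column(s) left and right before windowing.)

185

The receptive field on the zero-padded input at this output position is [20 16 15 / 0 9 15 / 5 10 16]. Elementwise product with the kernel and sum: 20·1 + 16·1 + 15·3 + 0·-2 + 9·2 + 15·3 + 5·1 + 10·2 + 16·1.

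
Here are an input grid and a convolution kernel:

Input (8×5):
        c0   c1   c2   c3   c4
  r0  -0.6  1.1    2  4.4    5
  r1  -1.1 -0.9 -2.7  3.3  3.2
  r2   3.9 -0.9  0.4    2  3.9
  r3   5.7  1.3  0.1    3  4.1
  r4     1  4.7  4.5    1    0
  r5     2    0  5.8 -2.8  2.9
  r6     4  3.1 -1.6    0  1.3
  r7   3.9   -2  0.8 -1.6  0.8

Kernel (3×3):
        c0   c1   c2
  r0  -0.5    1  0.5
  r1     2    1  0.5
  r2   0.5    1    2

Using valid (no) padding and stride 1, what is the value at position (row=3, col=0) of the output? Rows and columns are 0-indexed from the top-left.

The receptive field on the input at this output position is [5.7 1.3 0.1 / 1 4.7 4.5 / 2 0 5.8]. Elementwise product with the kernel and sum: 5.7·-0.5 + 1.3·1 + 0.1·0.5 + 1·2 + 4.7·1 + 4.5·0.5 + 2·0.5 + 0·1 + 5.8·2.

20.05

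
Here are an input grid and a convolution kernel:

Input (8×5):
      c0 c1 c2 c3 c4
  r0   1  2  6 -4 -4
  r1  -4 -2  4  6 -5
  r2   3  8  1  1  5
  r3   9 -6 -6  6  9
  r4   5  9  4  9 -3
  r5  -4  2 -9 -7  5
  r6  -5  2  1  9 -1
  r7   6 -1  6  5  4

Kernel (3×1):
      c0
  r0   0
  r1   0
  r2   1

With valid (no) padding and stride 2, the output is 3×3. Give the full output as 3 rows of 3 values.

3 1 5
5 4 -3
-5 1 -1

Output[0,0]: The receptive field on the input at this output position is [1 / -4 / 3]. Elementwise product with the kernel and sum: 3·1.
Output[0,1]: The receptive field on the input at this output position is [6 / 4 / 1]. Elementwise product with the kernel and sum: 1·1.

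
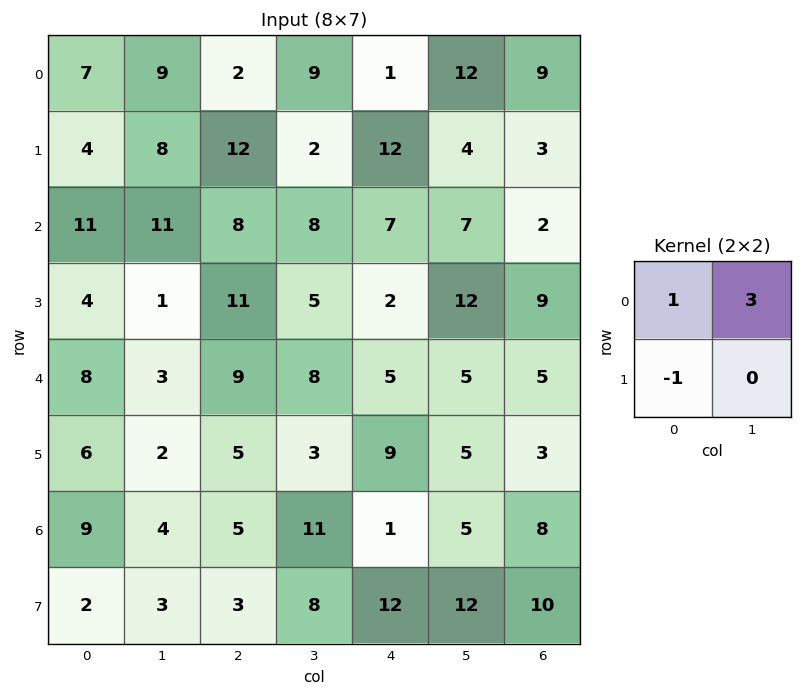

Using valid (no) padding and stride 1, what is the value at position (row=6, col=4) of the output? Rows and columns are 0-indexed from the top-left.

4

The receptive field on the input at this output position is [1 5 / 12 12]. Elementwise product with the kernel and sum: 1·1 + 5·3 + 12·-1.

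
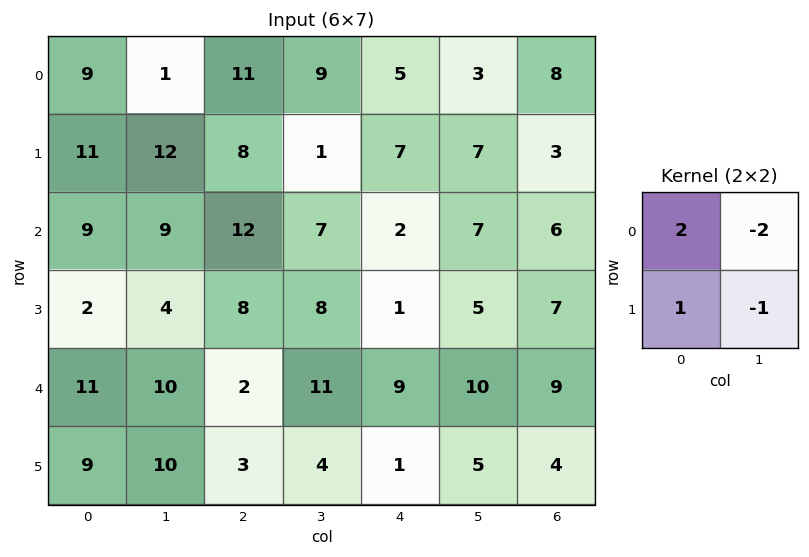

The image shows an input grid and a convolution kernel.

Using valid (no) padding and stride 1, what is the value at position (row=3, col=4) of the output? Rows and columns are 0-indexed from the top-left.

-9

The receptive field on the input at this output position is [1 5 / 9 10]. Elementwise product with the kernel and sum: 1·2 + 5·-2 + 9·1 + 10·-1.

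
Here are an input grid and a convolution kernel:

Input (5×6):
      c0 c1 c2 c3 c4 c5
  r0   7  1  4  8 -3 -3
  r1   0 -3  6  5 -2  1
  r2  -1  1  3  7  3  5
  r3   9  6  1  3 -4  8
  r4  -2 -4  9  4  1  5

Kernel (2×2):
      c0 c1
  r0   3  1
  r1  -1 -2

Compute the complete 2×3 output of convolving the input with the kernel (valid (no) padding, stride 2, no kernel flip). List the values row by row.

28 4 -12
-23 9 2

Output[0,0]: The receptive field on the input at this output position is [7 1 / 0 -3]. Elementwise product with the kernel and sum: 7·3 + 1·1 + 0·-1 + -3·-2.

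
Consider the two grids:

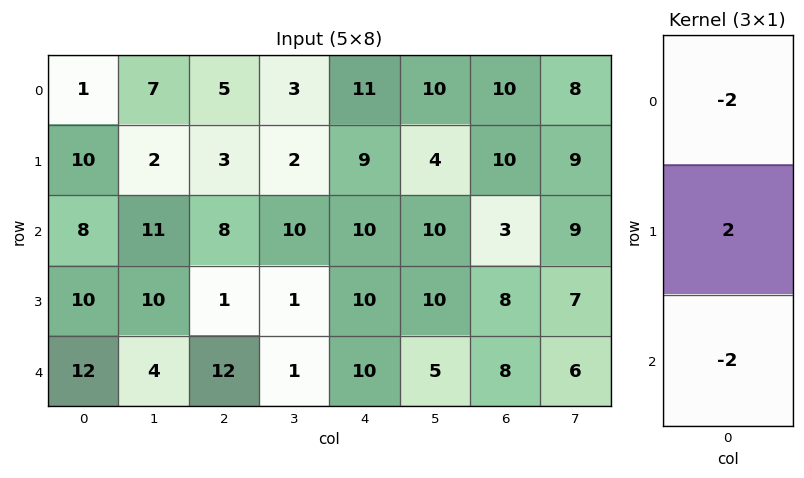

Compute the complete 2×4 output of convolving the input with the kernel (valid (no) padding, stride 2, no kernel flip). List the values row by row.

Output[0,0]: The receptive field on the input at this output position is [1 / 10 / 8]. Elementwise product with the kernel and sum: 1·-2 + 10·2 + 8·-2.

2 -20 -24 -6
-20 -38 -20 -6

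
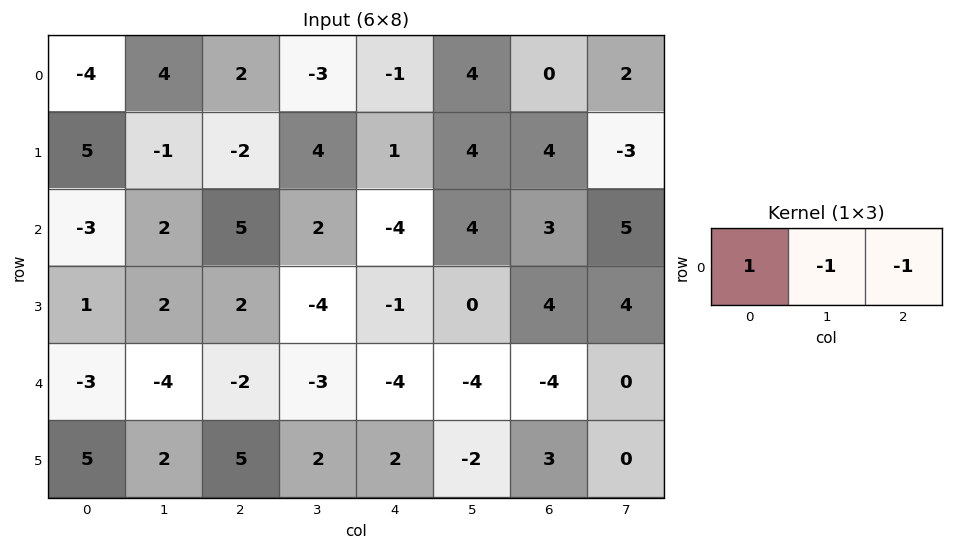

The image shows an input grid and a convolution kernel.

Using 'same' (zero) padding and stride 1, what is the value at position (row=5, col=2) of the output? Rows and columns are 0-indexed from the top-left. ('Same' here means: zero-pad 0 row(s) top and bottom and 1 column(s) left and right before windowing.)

The receptive field on the zero-padded input at this output position is [2 5 2]. Elementwise product with the kernel and sum: 2·1 + 5·-1 + 2·-1.

-5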